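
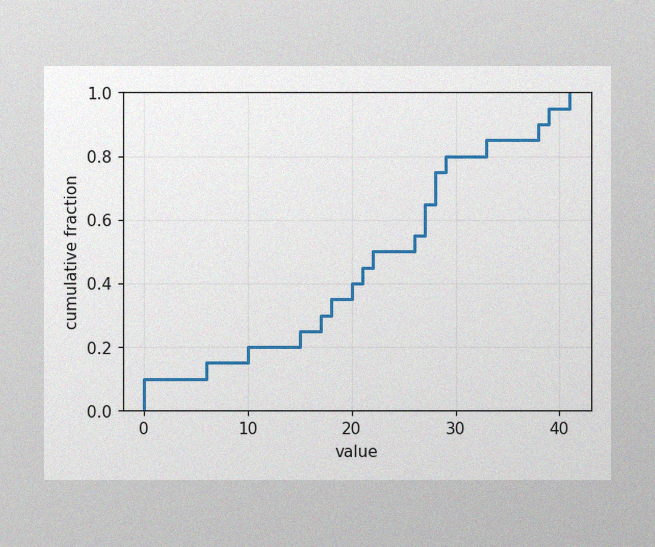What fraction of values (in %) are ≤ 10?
The image has some photo noise and uneven lighting. At x=10 the ECDF step is at 20%.

20%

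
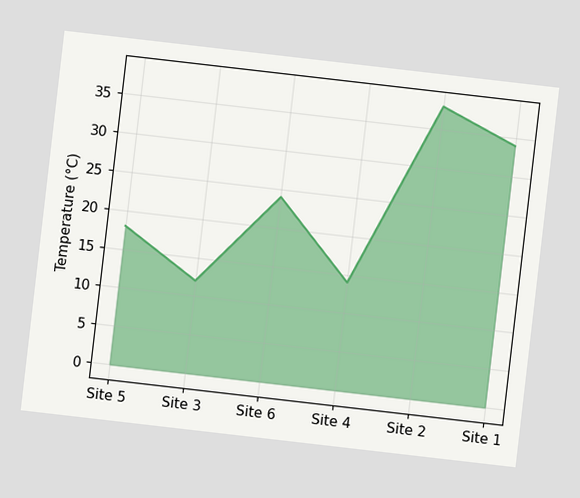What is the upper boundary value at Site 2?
The chart is tilted about 7° clockwise. At Site 2 the upper boundary is at 38°C.

38°C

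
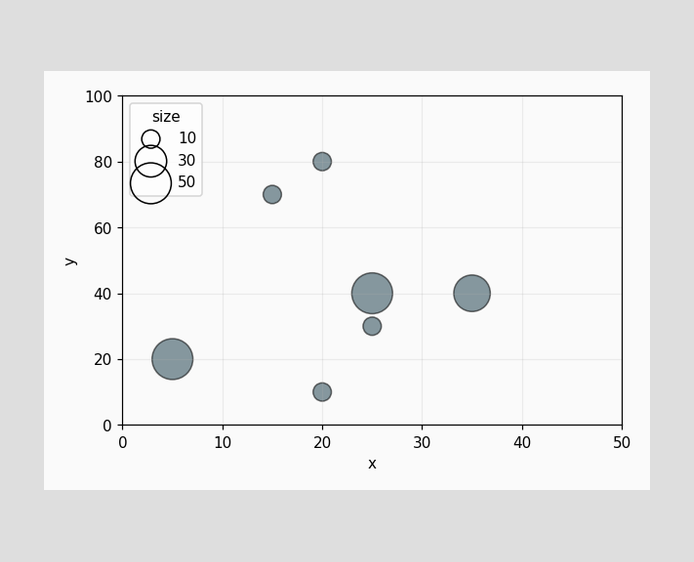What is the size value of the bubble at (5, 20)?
Matching the bubble at (5, 20) against the size legend gives 50.

50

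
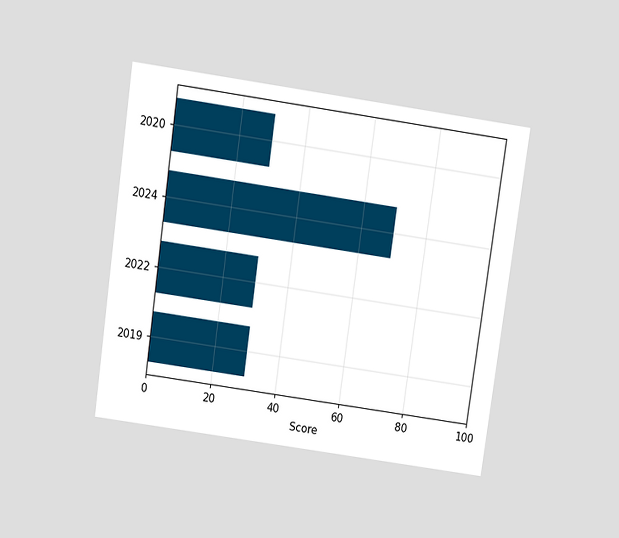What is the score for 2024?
70

The chart is tilted about 8° clockwise and viewed slightly from above. Reading along the chart's x-axis, the 2024 bar reaches 70.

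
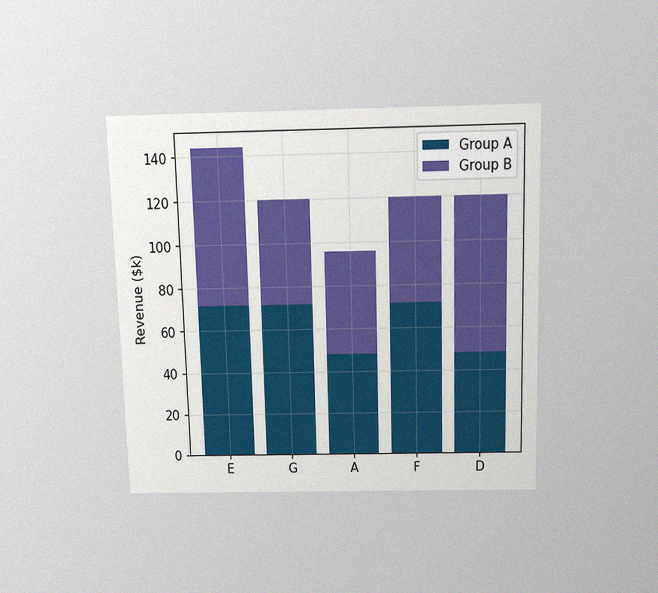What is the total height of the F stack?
The chart is viewed slightly from above, with some photo noise. The F stack's top reaches $120k on the y-axis.

$120k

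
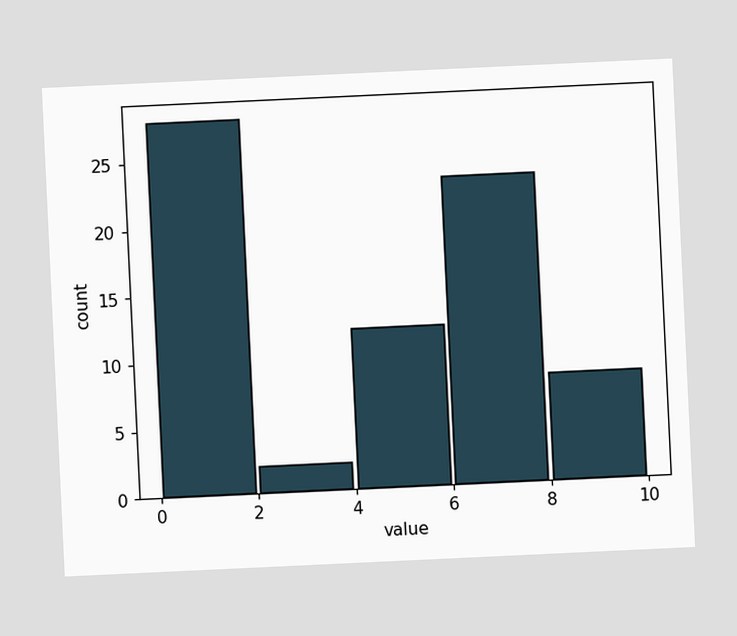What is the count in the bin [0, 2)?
28

The chart is tilted about 3° counter-clockwise. The [0, 2) bin has height 28.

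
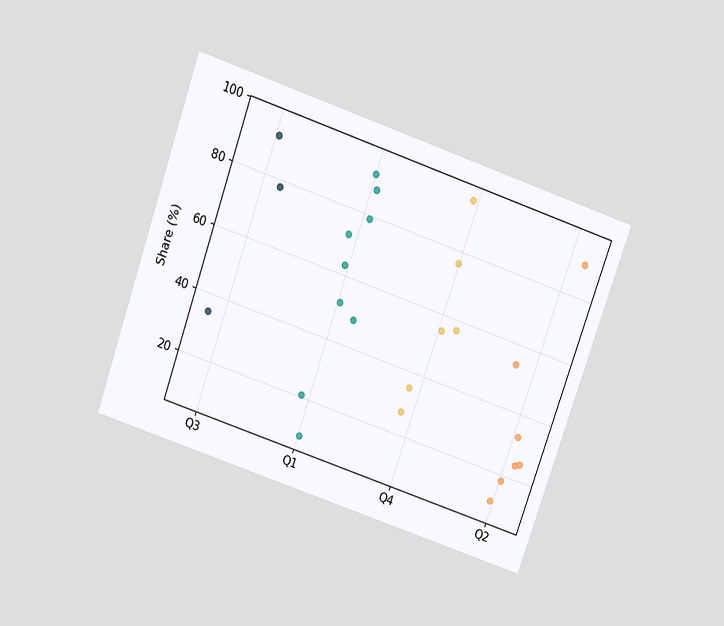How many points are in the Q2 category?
The chart is tilted about 19° clockwise and viewed slightly from above. Counting the markers in the Q2 column gives 7.

7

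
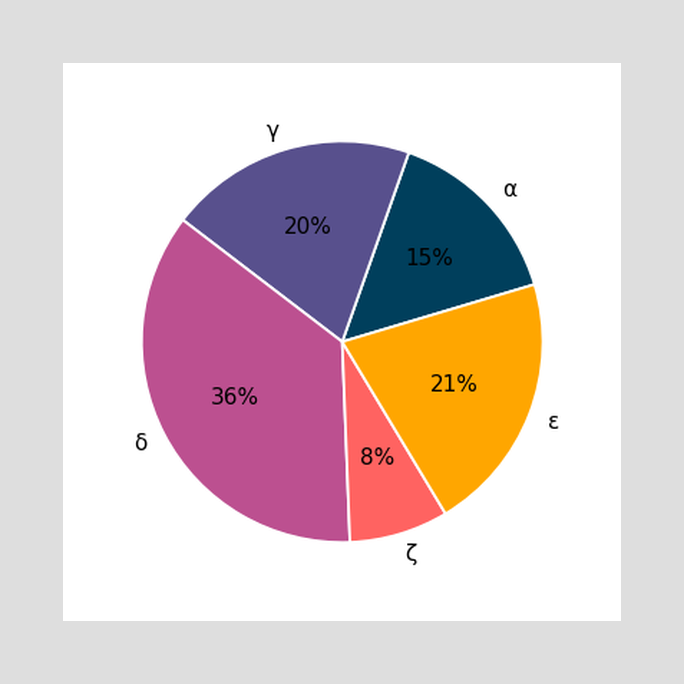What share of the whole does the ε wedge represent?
The ε slice takes up 21% of the pie.

21%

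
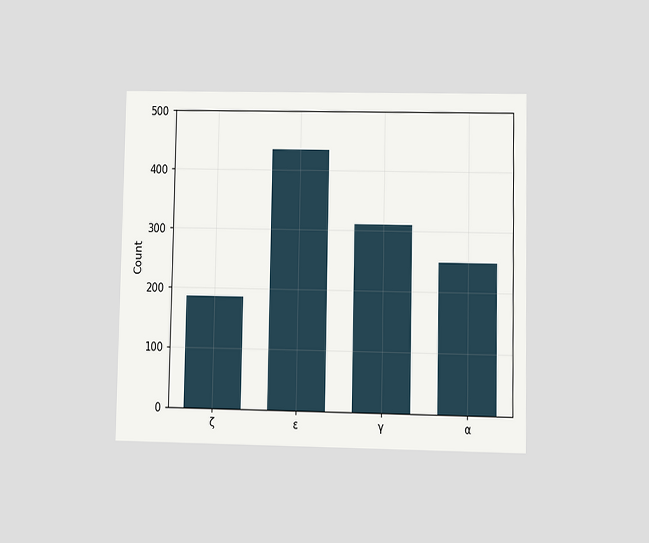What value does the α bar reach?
248

The chart is viewed at a slight angle. Reading along the chart's y-axis, the α bar reaches 248.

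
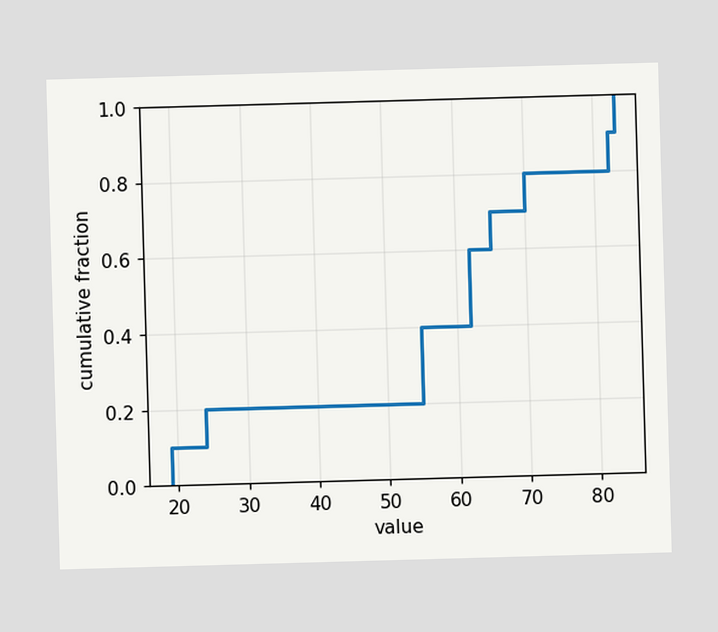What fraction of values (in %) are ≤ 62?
60%

At x=62 the ECDF step is at 60%.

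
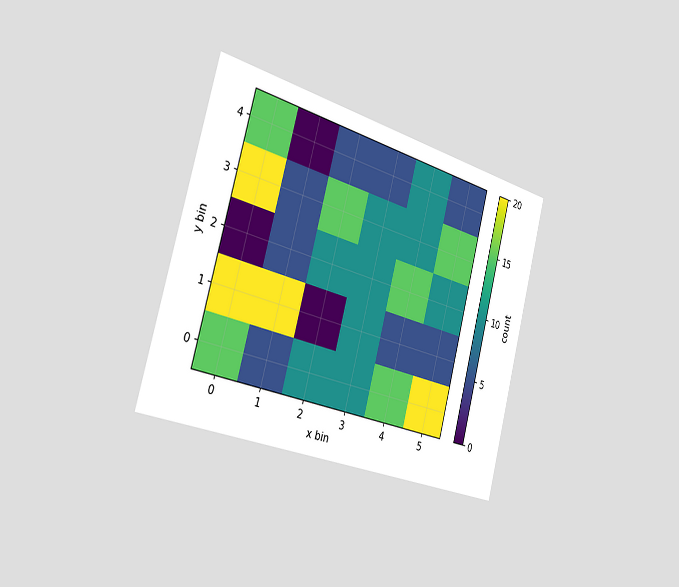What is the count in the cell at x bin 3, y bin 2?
10

The chart is tilted about 15° clockwise and viewed slightly from the left. Matching the cell (3, 2) against the colorbar gives 10.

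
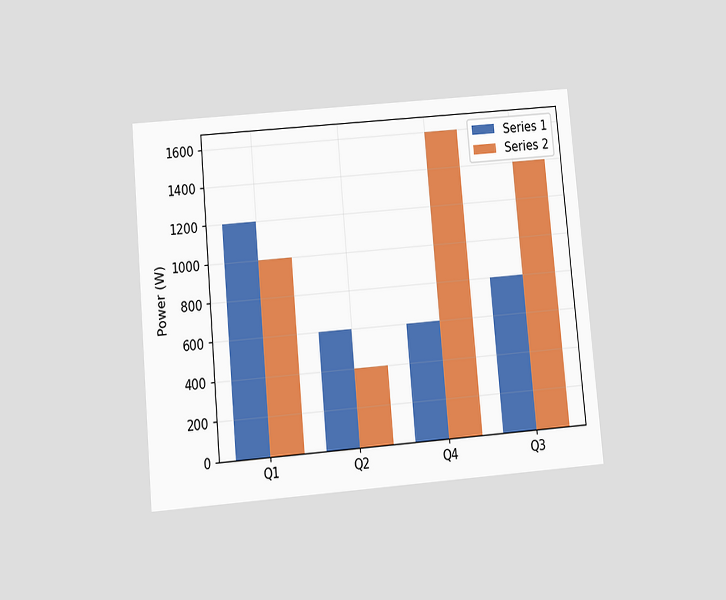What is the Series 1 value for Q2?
The chart is tilted about 5° counter-clockwise and viewed slightly from below. The Series 1 bar at Q2 reaches 600W on the y-axis.

600W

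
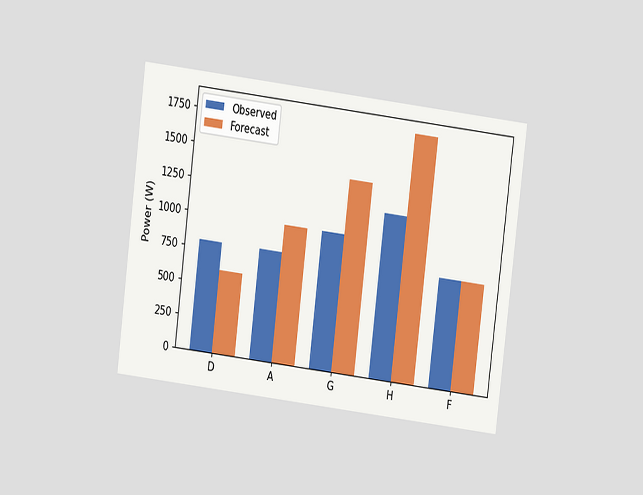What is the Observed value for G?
1000W

The chart is tilted about 7° clockwise and viewed slightly from above. The Observed bar at G reaches 1000W on the y-axis.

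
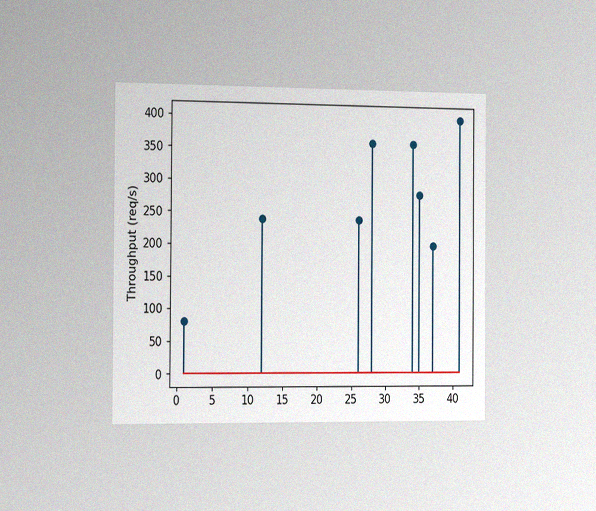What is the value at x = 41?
The chart is viewed slightly from the left, with some photo noise. The stem at x=41 reaches 400req/s.

400req/s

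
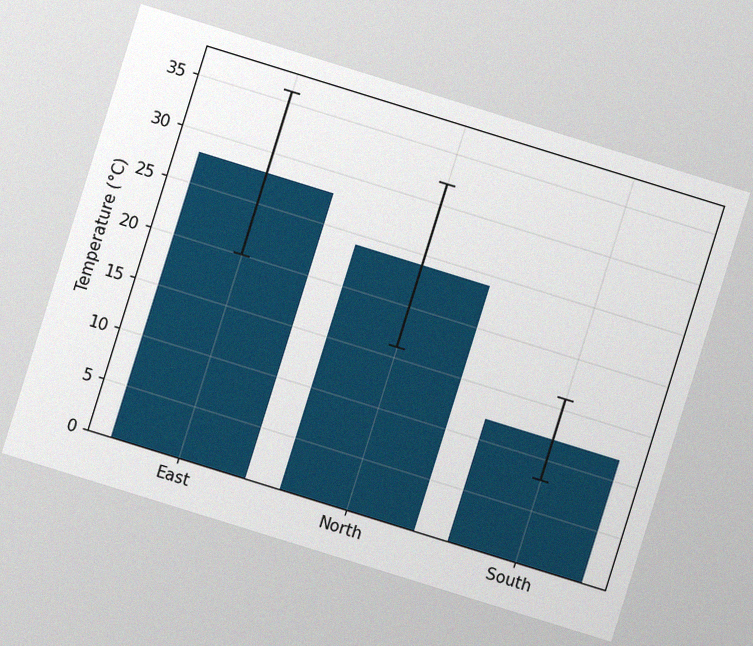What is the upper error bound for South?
The chart is tilted about 17° clockwise, with some photo noise. The South bar's upper whisker reaches 16°C.

16°C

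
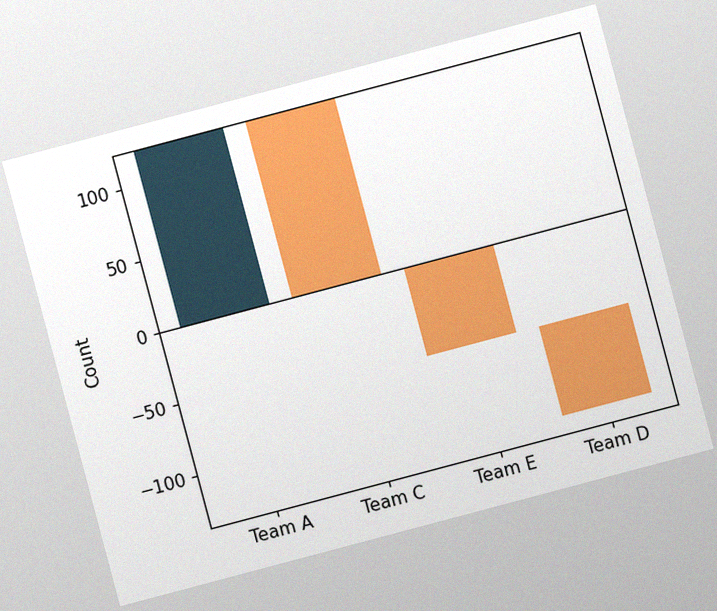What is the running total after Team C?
The chart is tilted about 15° counter-clockwise, with some photo noise. After Team C the running total reaches 0.

0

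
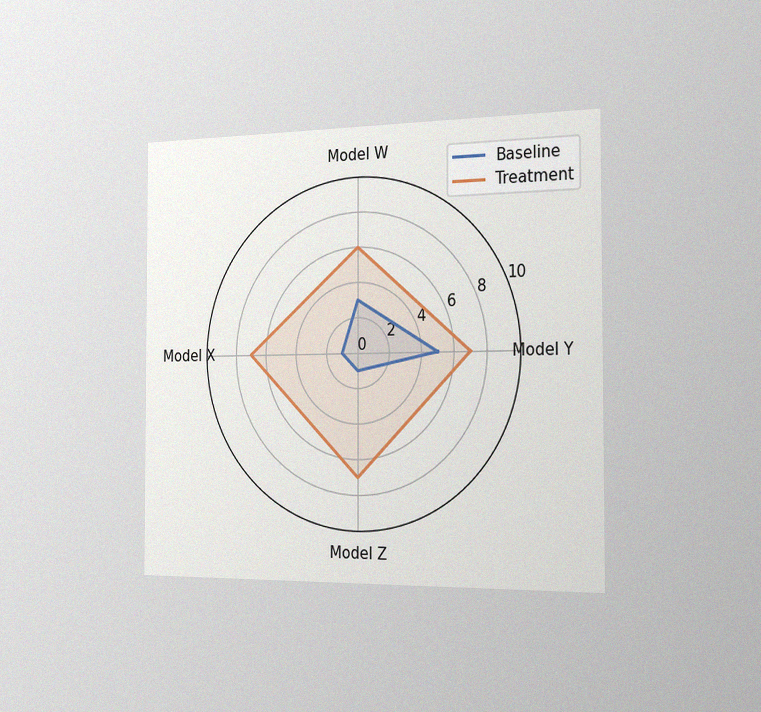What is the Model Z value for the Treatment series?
7

The chart is viewed slightly from the right, with some photo noise. On the Model Z axis, Treatment reaches 7.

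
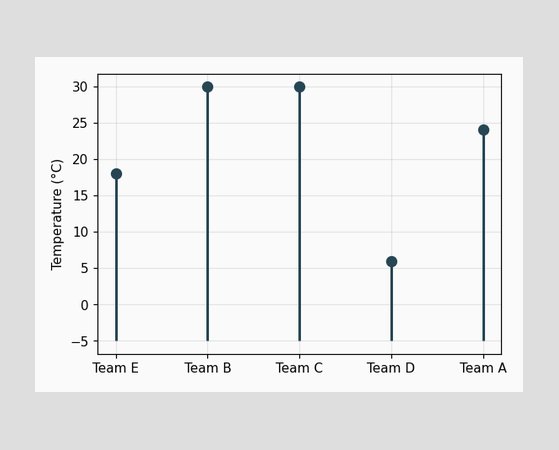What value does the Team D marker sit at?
6°C

The Team D marker sits at 6°C.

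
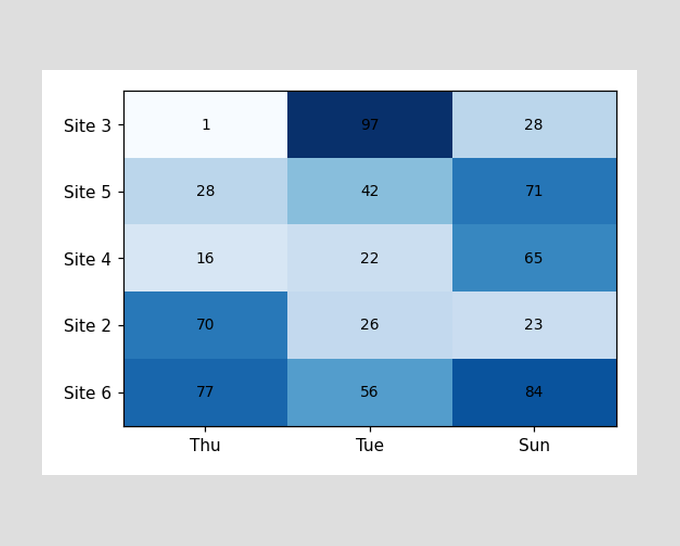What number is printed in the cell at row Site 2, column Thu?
70

The (Site 2, Thu) cell reads 70.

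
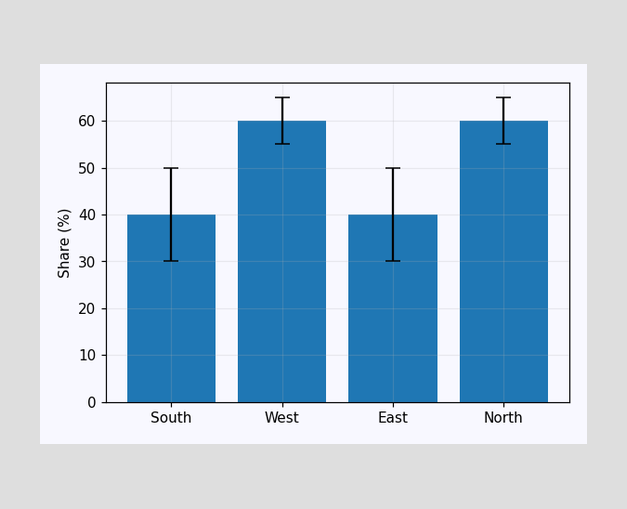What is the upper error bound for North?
65%

The North bar's upper whisker reaches 65%.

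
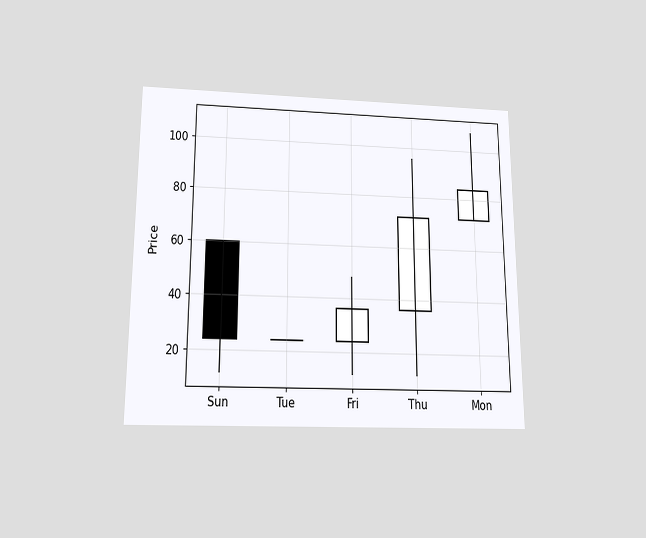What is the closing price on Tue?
The chart is viewed slightly from below. The Tue candle closes at 24.

24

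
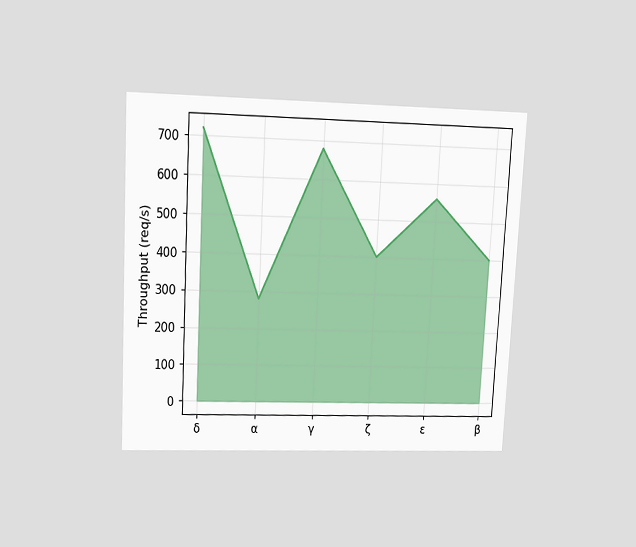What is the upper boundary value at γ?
The chart is tilted about 3° clockwise and viewed at a slight angle. At γ the upper boundary is at 680req/s.

680req/s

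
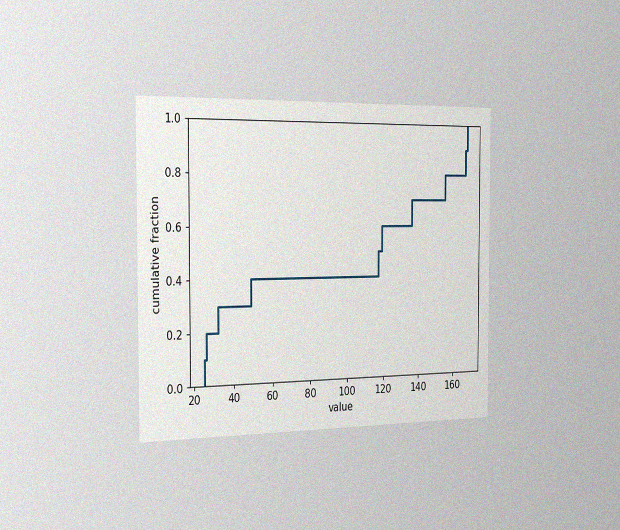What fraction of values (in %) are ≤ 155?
80%

The chart is viewed slightly from the left, with some photo noise. At x=155 the ECDF step is at 80%.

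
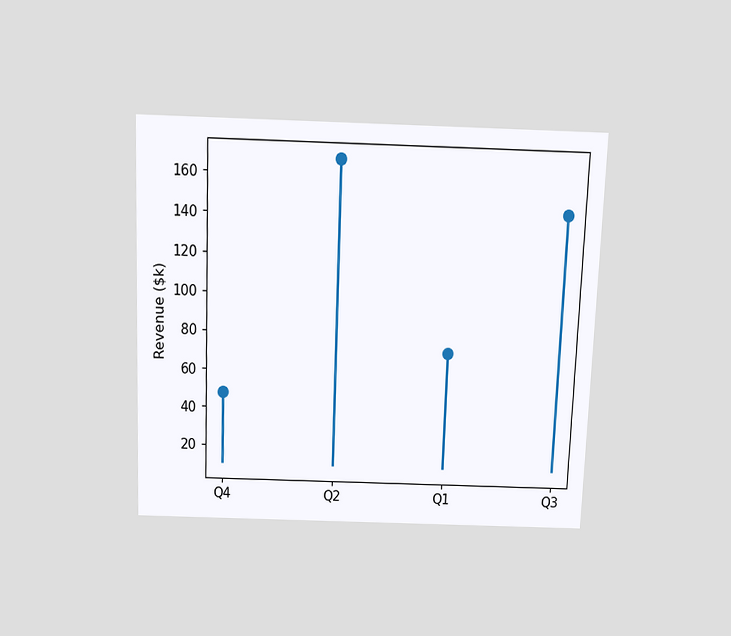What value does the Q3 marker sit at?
$144k

The chart is tilted about 2° clockwise and viewed slightly from above. The Q3 marker sits at $144k.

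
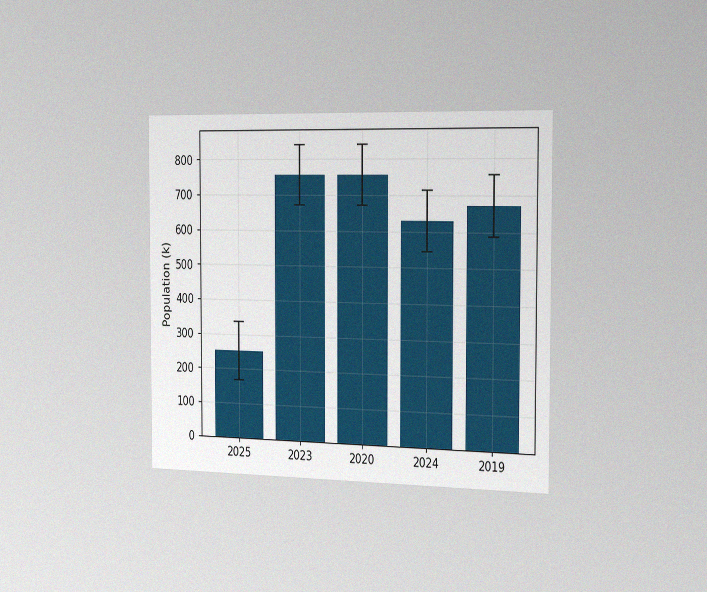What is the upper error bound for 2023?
The chart is viewed slightly from the right, with some photo noise. The 2023 bar's upper whisker reaches 840k.

840k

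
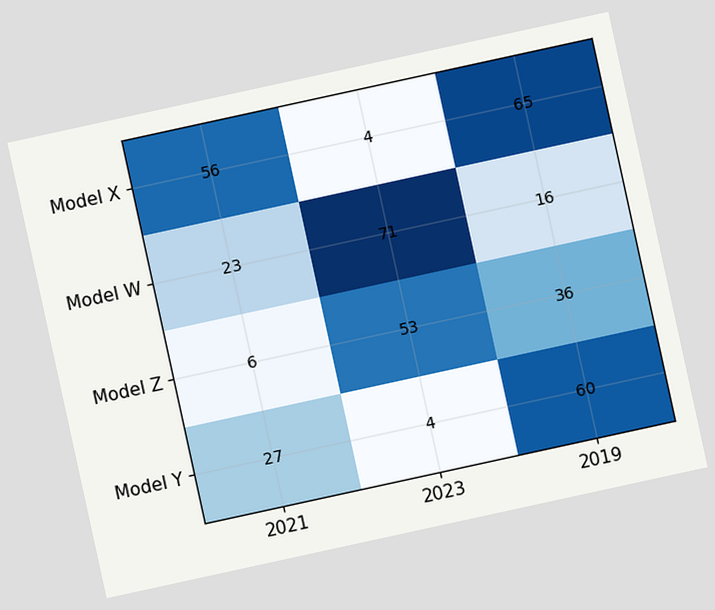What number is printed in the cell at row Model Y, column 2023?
4

The chart is tilted about 12° counter-clockwise. The (Model Y, 2023) cell reads 4.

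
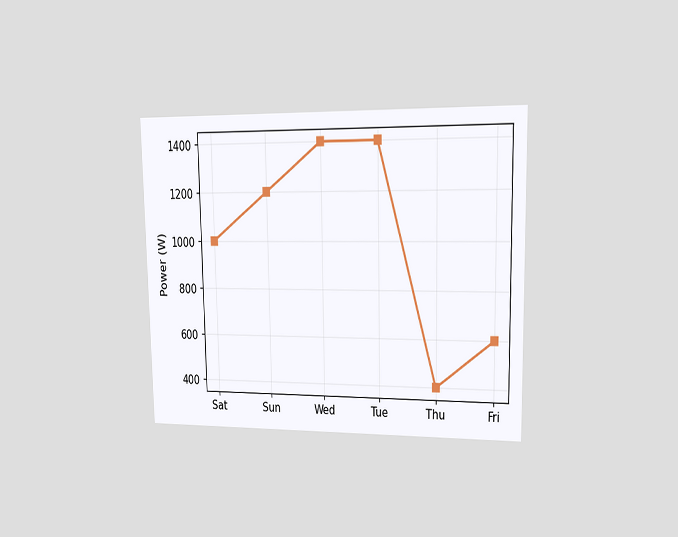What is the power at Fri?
The chart is viewed slightly from the right. At Fri, the line is at 600W.

600W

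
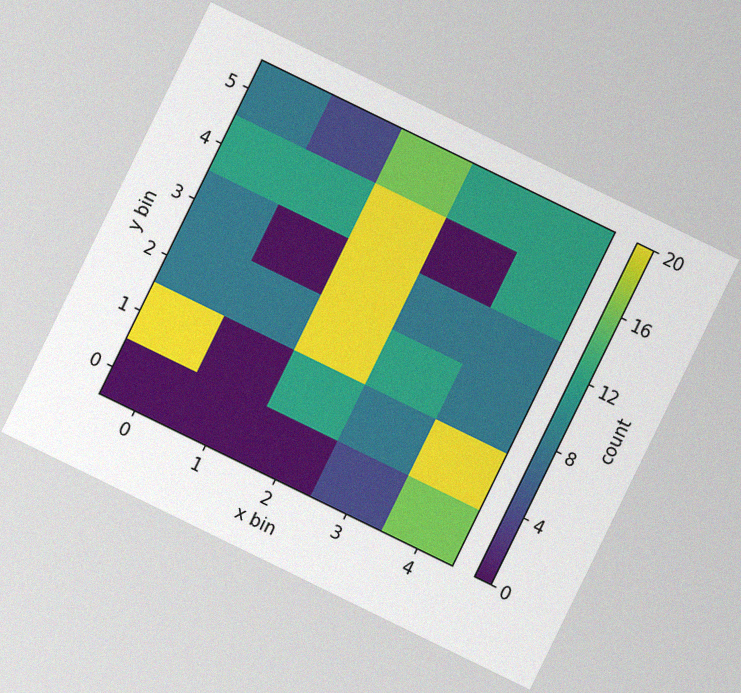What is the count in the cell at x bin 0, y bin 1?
The chart is tilted about 26° clockwise, with some photo noise. Matching the cell (0, 1) against the colorbar gives 20.

20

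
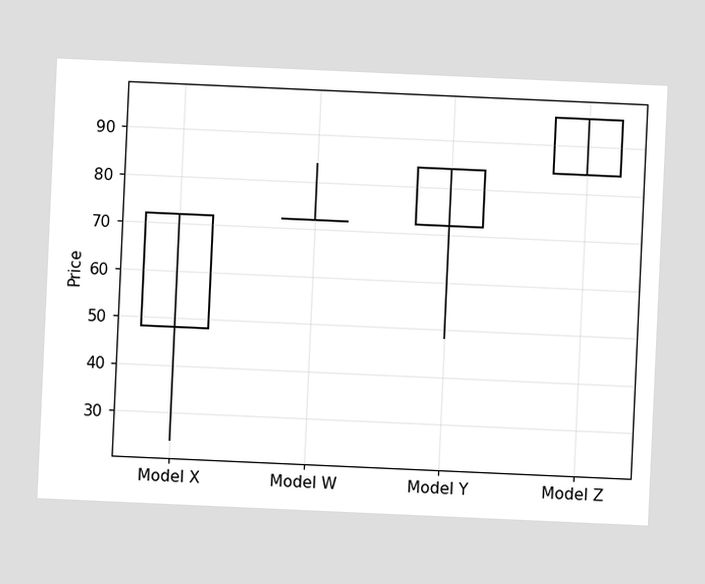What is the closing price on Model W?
72

The chart is tilted about 3° clockwise. The Model W candle closes at 72.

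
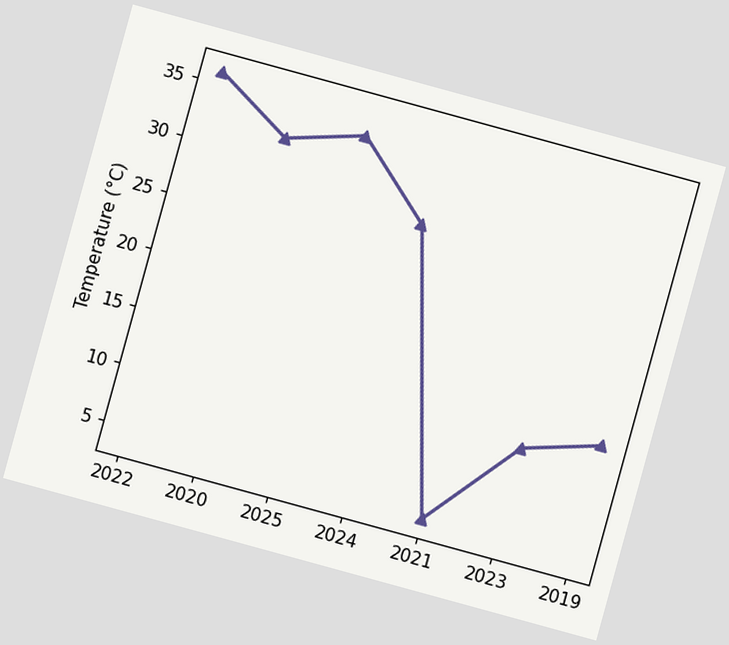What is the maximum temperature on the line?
36°C

The chart is tilted about 15° clockwise. The highest point is at 2022, and reading across to the y-axis gives 36°C.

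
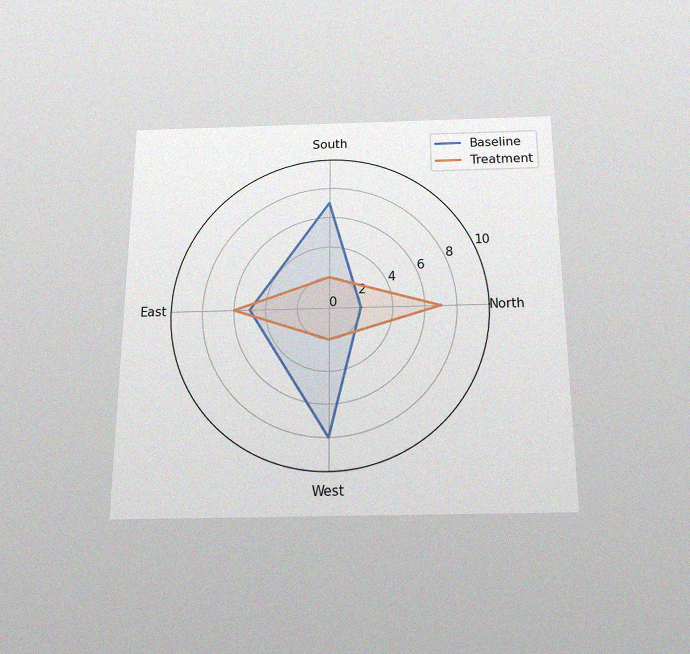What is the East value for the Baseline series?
The chart is viewed slightly from below, with some photo noise. On the East axis, Baseline reaches 5.

5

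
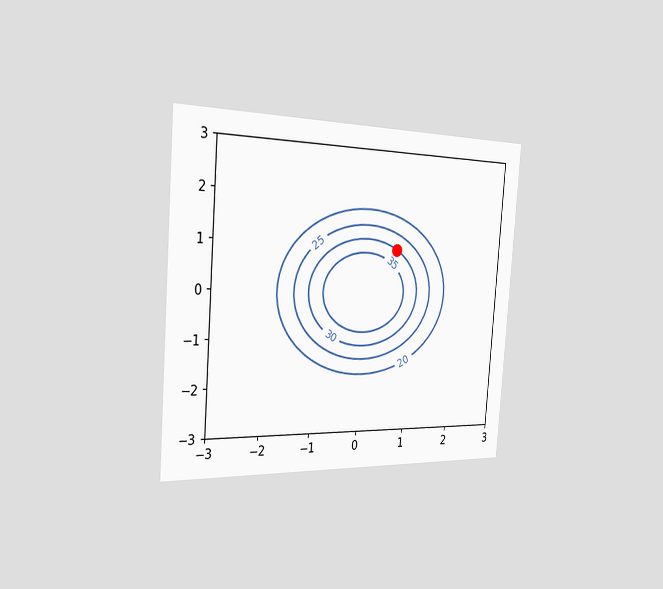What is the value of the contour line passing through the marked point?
The chart is tilted about 4° clockwise and viewed slightly from the left. The marked point sits on the contour labelled 30.

30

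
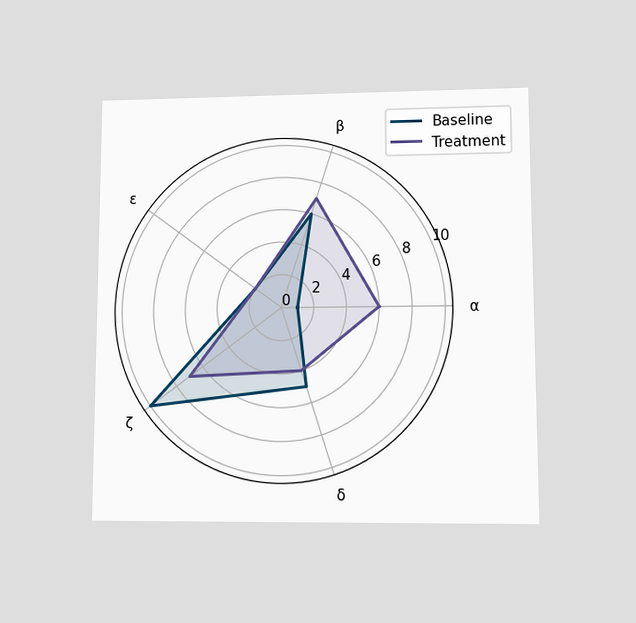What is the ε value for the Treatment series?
The chart is viewed at a slight angle. On the ε axis, Treatment reaches 2.

2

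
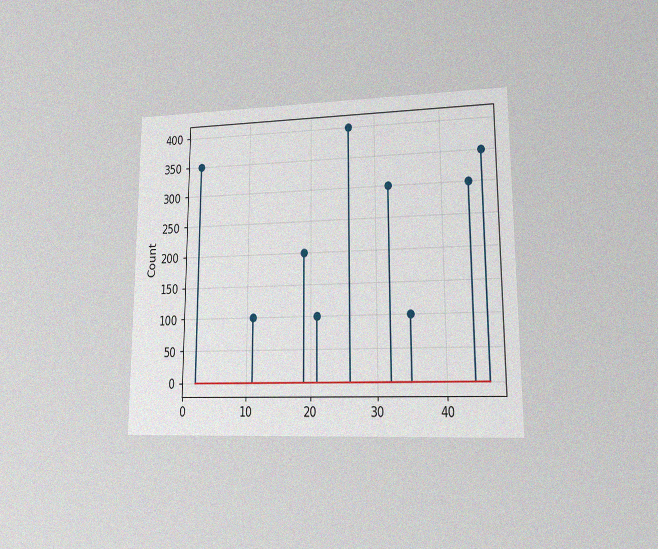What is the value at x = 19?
The chart is viewed at a slight angle, with some photo noise. The stem at x=19 reaches 200.

200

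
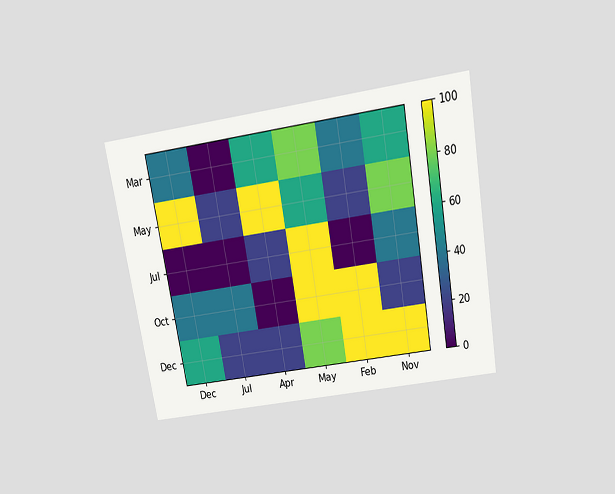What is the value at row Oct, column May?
100

The chart is tilted about 10° counter-clockwise and viewed slightly from above. Matching cell (Oct, May) against the colorbar gives 100.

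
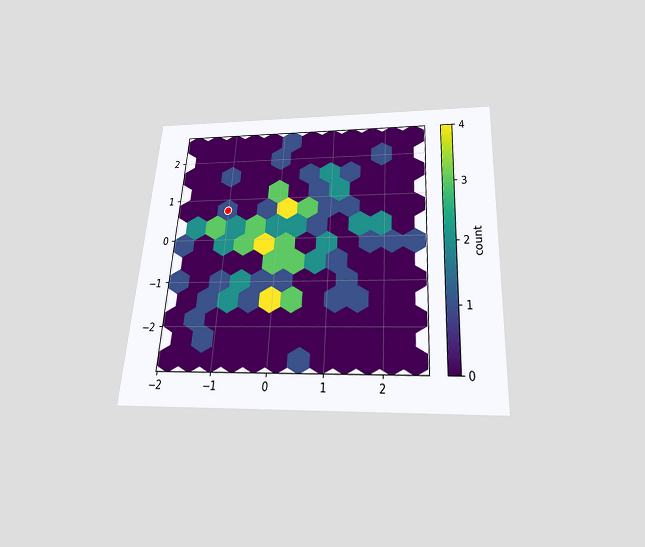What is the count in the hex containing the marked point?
1

The chart is tilted about 3° clockwise and viewed slightly from below. The marked hex reads 1 on the colorbar.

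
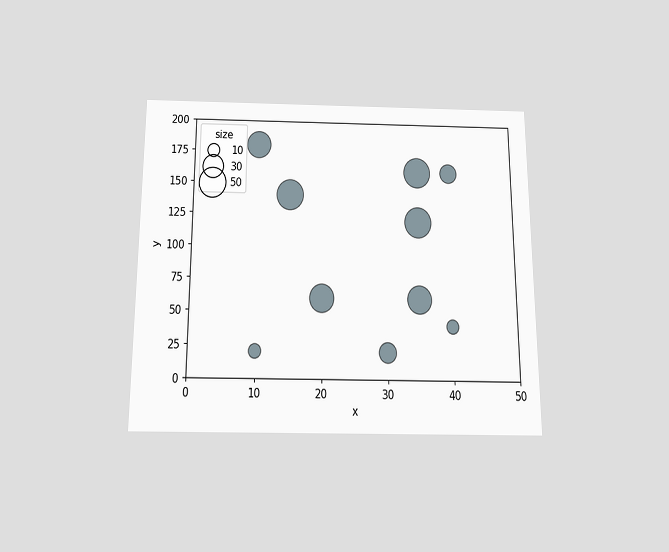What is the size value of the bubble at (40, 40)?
10

The chart is viewed slightly from below. Matching the bubble at (40, 40) against the size legend gives 10.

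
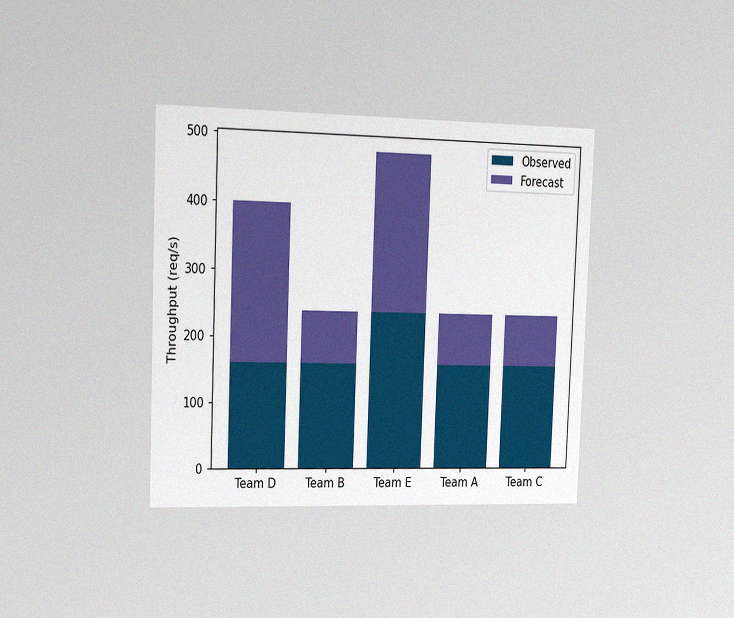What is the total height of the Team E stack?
480req/s

The chart is tilted about 2° clockwise and viewed slightly from the left, with some photo noise. The Team E stack's top reaches 480req/s on the y-axis.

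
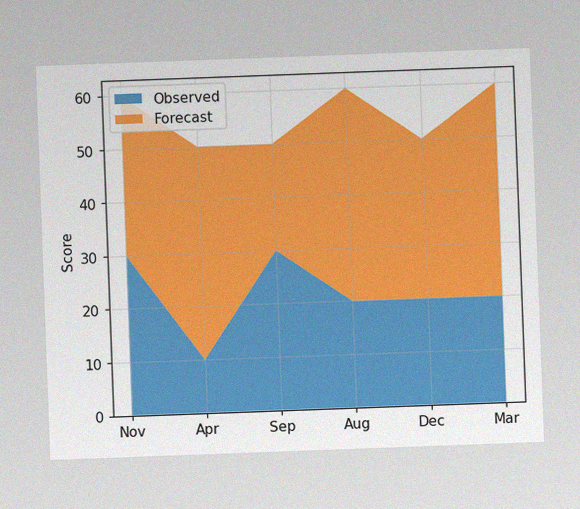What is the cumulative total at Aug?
The chart is tilted about 2° counter-clockwise, with some photo noise. The stacked total at Aug reaches 60.

60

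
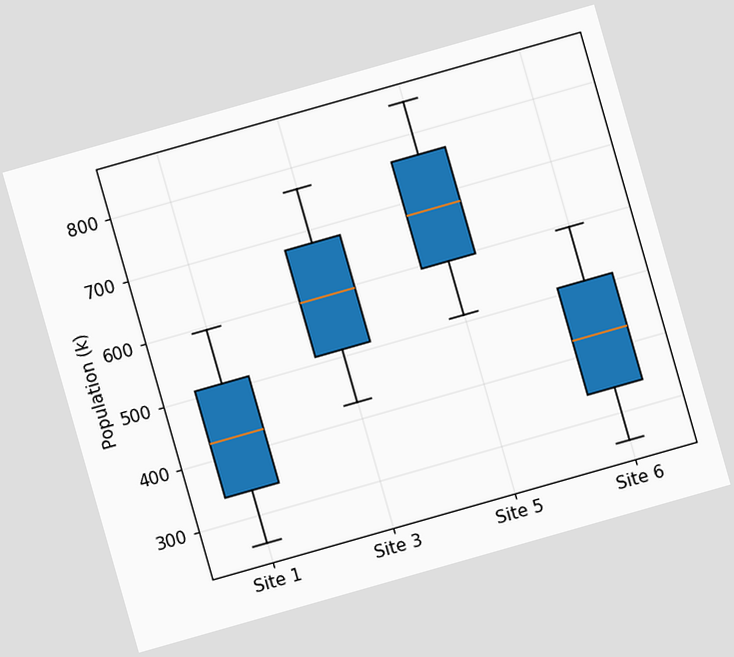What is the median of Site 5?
The chart is tilted about 16° counter-clockwise. The median line in the Site 5 box sits at 680k.

680k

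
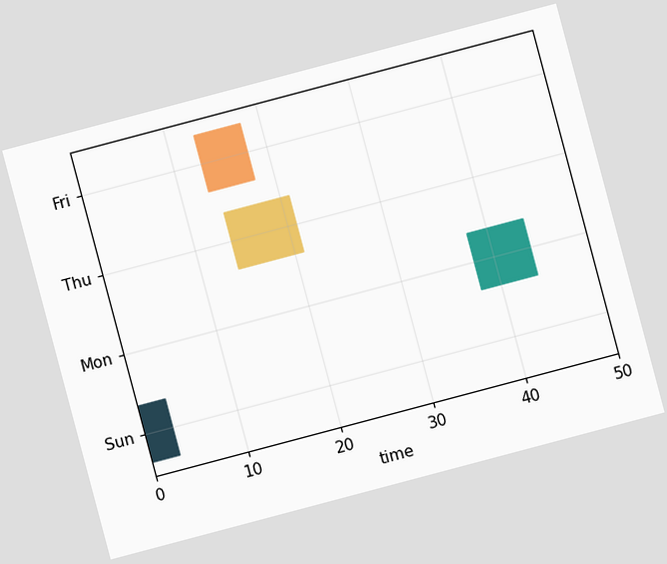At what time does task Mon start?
38

The chart is tilted about 15° counter-clockwise. The Mon bar begins at t=38.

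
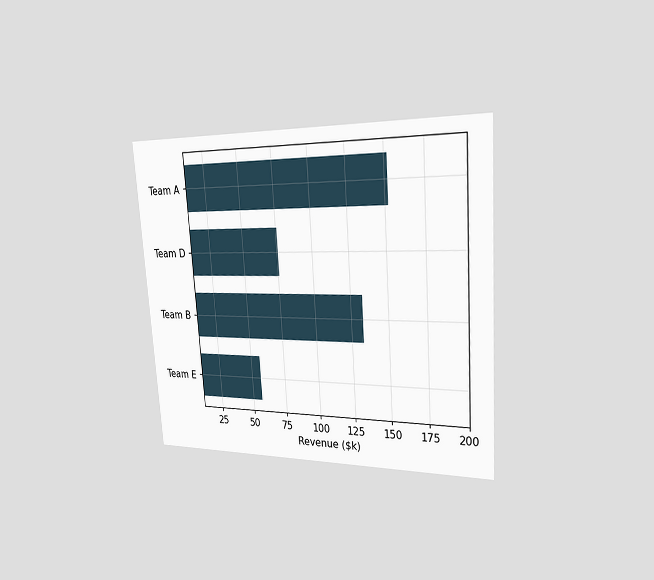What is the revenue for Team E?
$57k

The chart is tilted about 4° counter-clockwise and viewed slightly from the right. Reading along the chart's x-axis, the Team E bar reaches $57k.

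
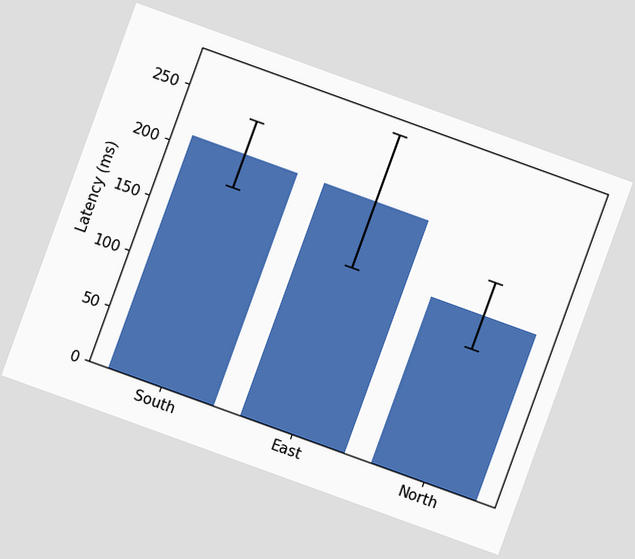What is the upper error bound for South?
The chart is tilted about 20° clockwise. The South bar's upper whisker reaches 240ms.

240ms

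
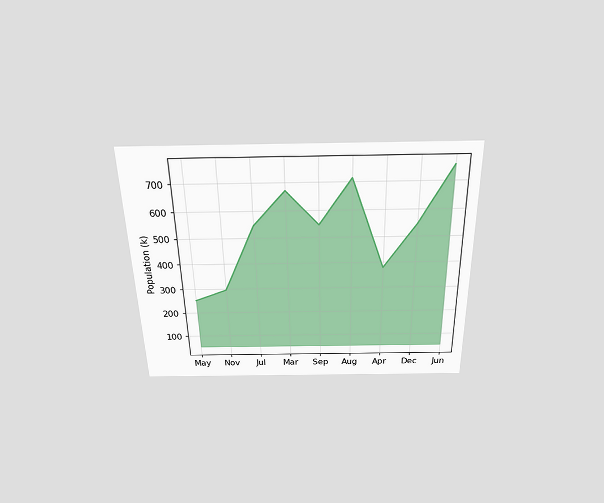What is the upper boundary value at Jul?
546k

The chart is viewed slightly from above. At Jul the upper boundary is at 546k.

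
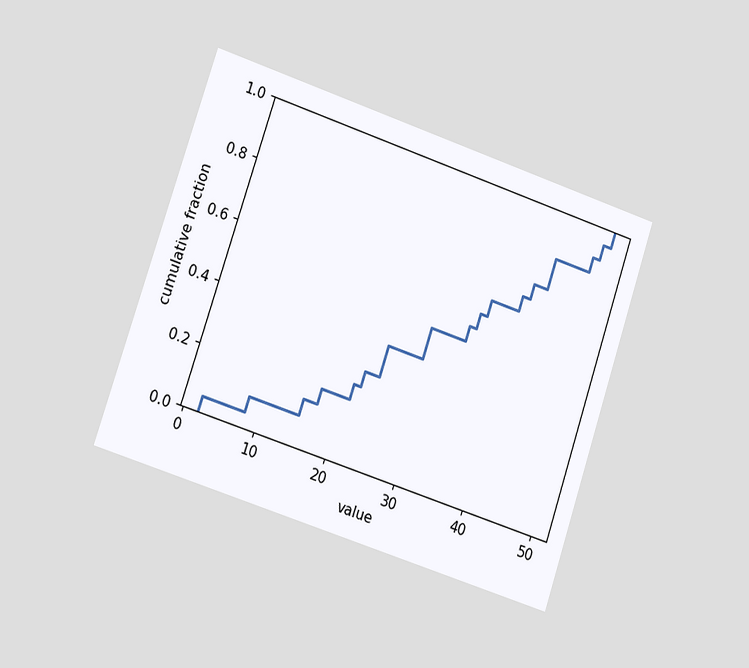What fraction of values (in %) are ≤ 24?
The chart is tilted about 18° clockwise and viewed slightly from the left. At x=24 the ECDF step is at 40%.

40%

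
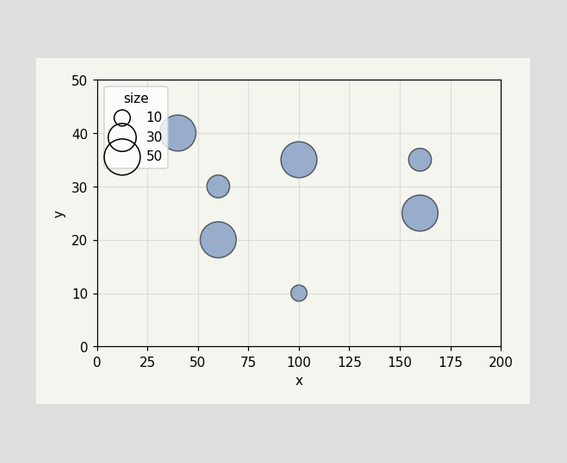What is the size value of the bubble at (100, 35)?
Matching the bubble at (100, 35) against the size legend gives 50.

50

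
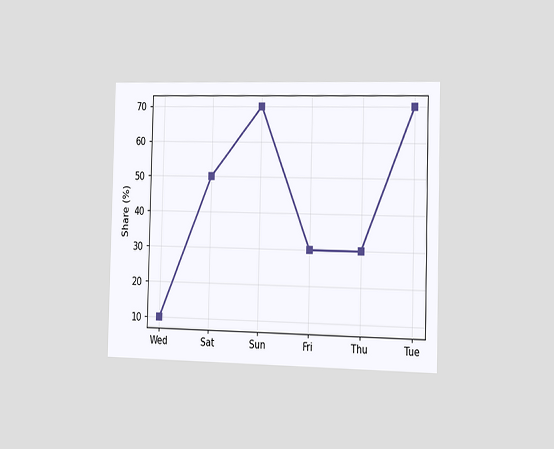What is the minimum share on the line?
10%

The chart is viewed slightly from the right. The lowest point is at Wed, and reading across to the y-axis gives 10%.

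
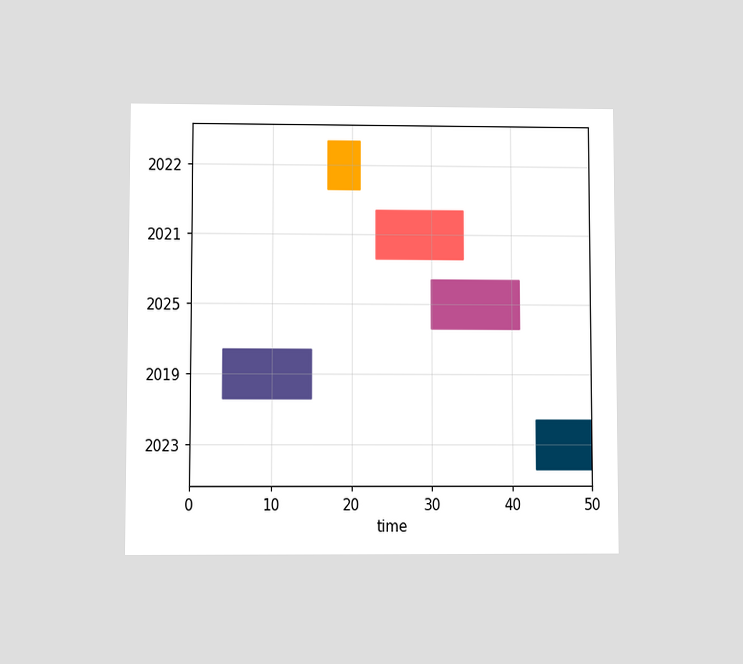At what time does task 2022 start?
The chart is viewed at a slight angle. The 2022 bar begins at t=17.

17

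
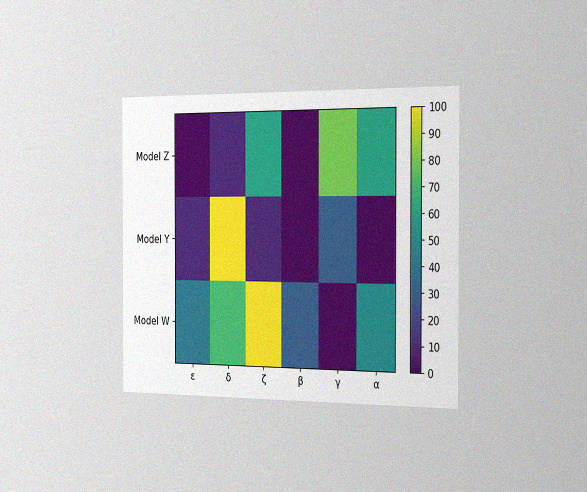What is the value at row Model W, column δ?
70

The chart is viewed slightly from the right, with some photo noise. Matching cell (Model W, δ) against the colorbar gives 70.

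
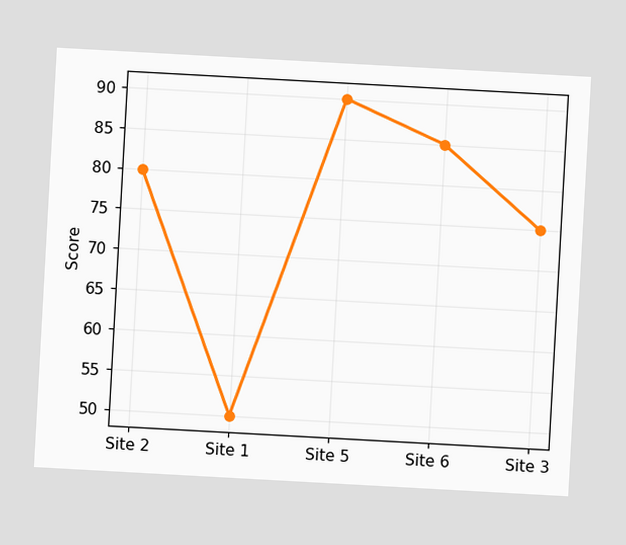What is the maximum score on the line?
The chart is tilted about 3° clockwise. The highest point is at Site 5, and reading across to the y-axis gives 90.

90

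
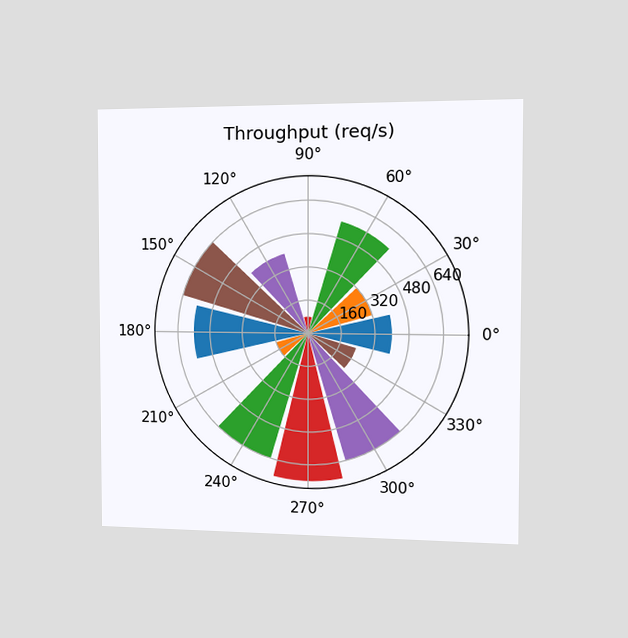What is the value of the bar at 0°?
The chart is viewed slightly from the right. The bar at 0° reaches 400req/s on the radial axis.

400req/s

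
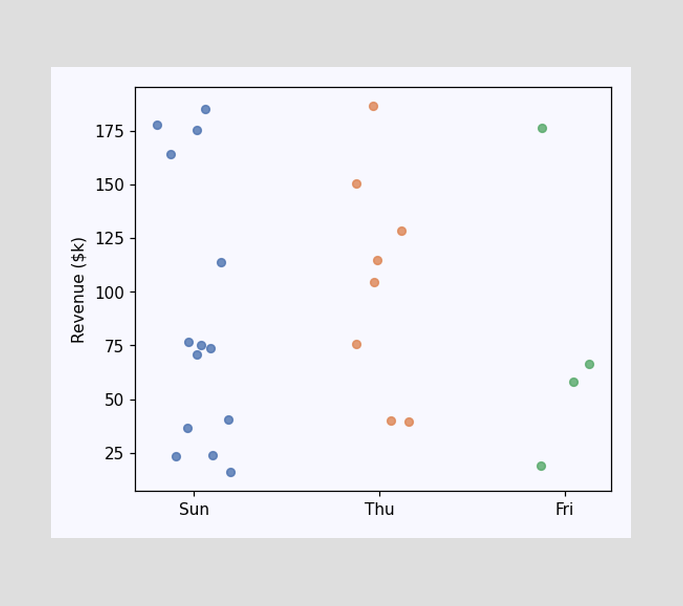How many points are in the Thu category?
Counting the markers in the Thu column gives 8.

8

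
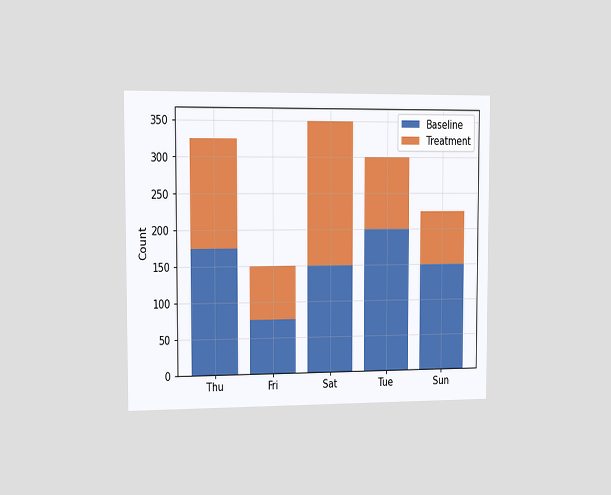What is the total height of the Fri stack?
150

The chart is viewed slightly from the left. The Fri stack's top reaches 150 on the y-axis.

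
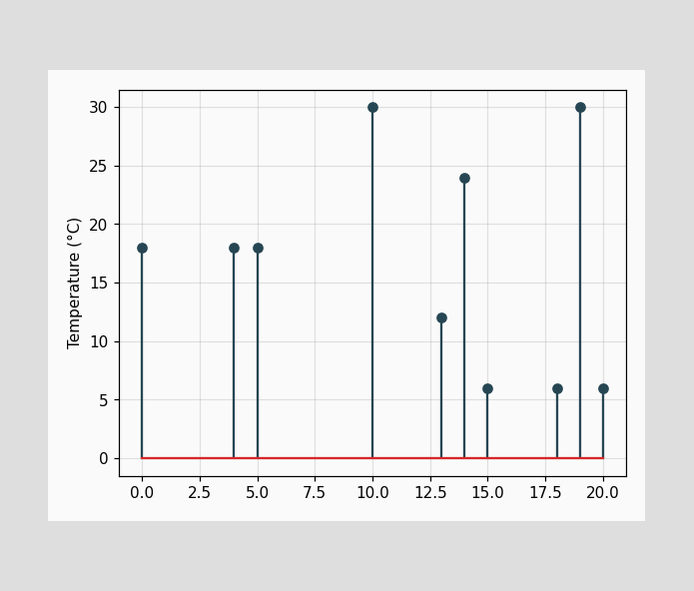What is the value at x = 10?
30°C

The stem at x=10 reaches 30°C.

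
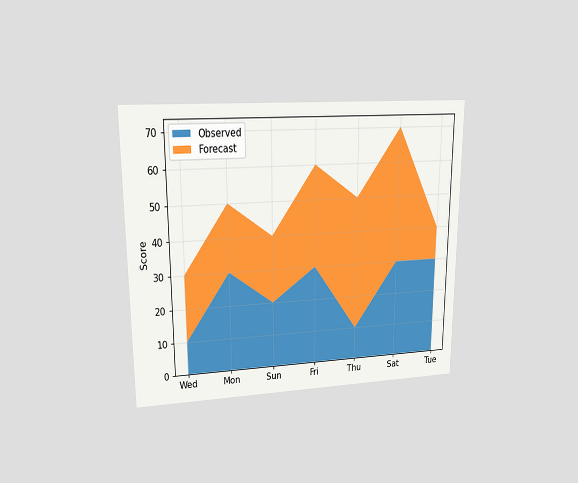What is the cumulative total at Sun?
The chart is viewed at a slight angle. The stacked total at Sun reaches 40.

40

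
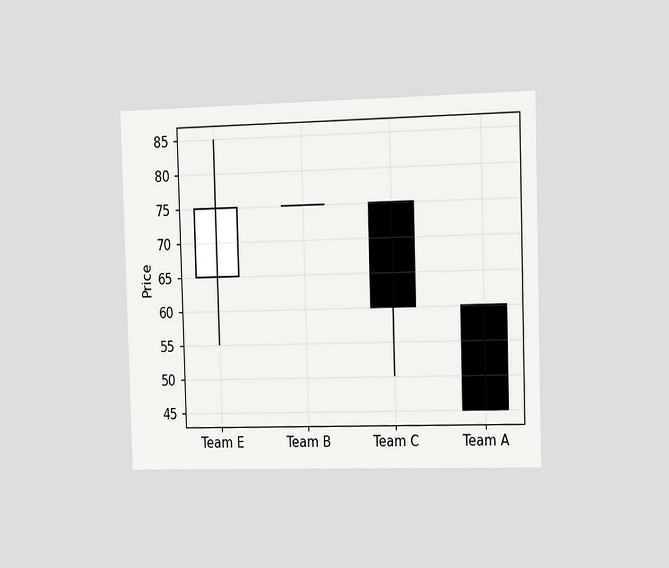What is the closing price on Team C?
60

The chart is viewed slightly from the right. The Team C candle closes at 60.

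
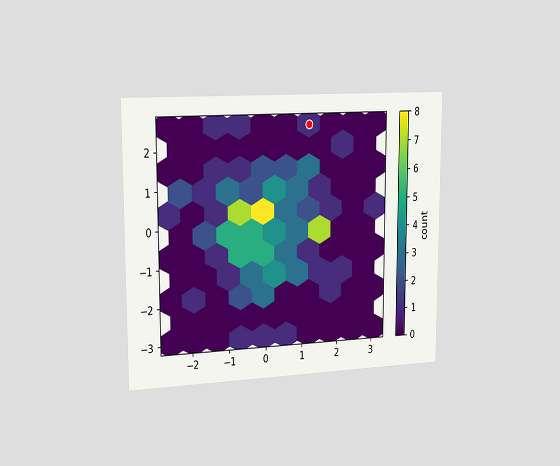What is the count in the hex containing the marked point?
The chart is viewed slightly from the left. The marked hex reads 1 on the colorbar.

1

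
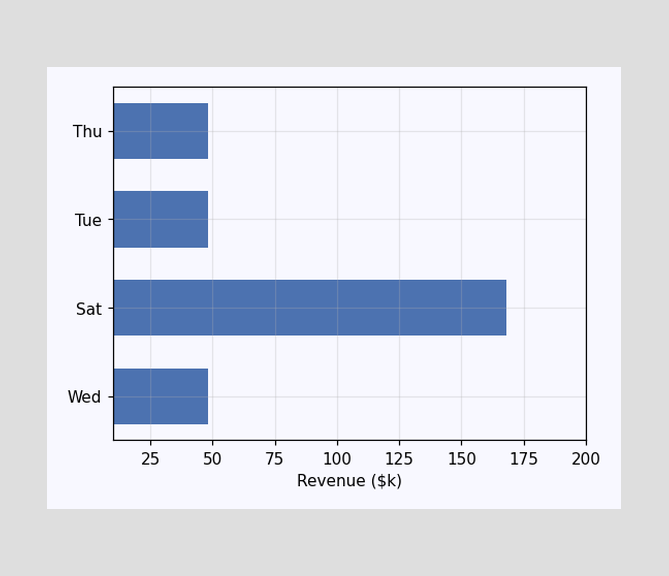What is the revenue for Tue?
$48k

Reading along the chart's x-axis, the Tue bar reaches $48k.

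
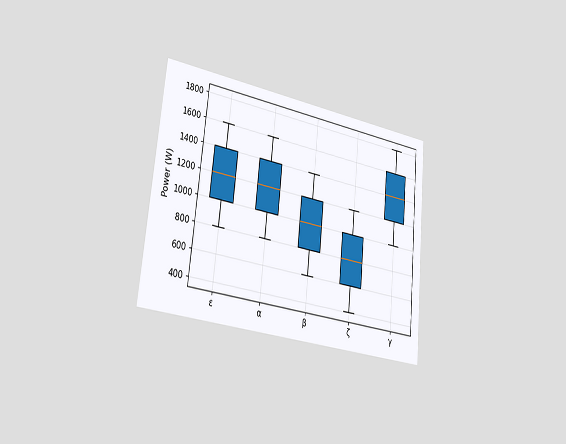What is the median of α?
1200W

The chart is tilted about 6° clockwise and viewed slightly from the left. The median line in the α box sits at 1200W.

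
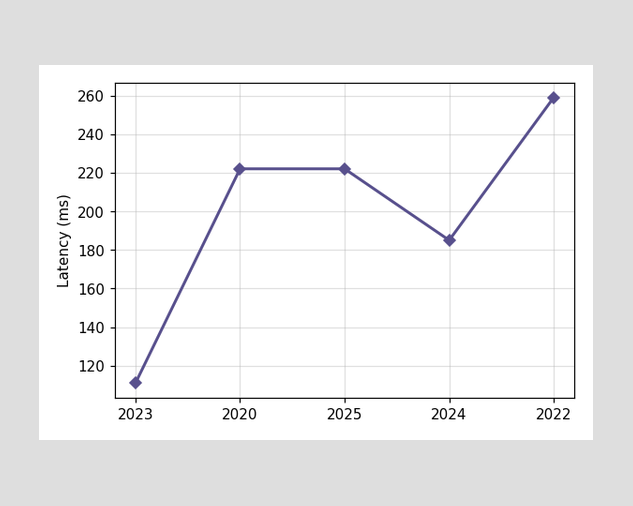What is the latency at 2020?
At 2020, the line is at 222ms.

222ms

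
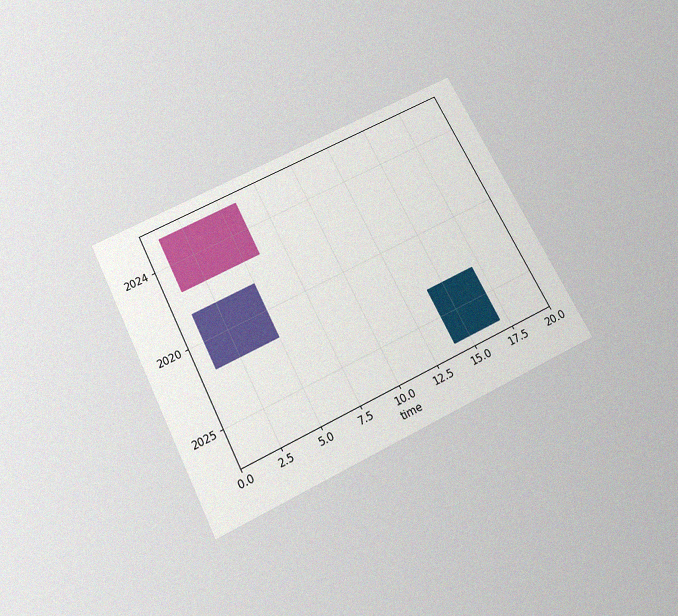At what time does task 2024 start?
The chart is tilted about 27° counter-clockwise and viewed slightly from below, with some photo noise. The 2024 bar begins at t=1.

1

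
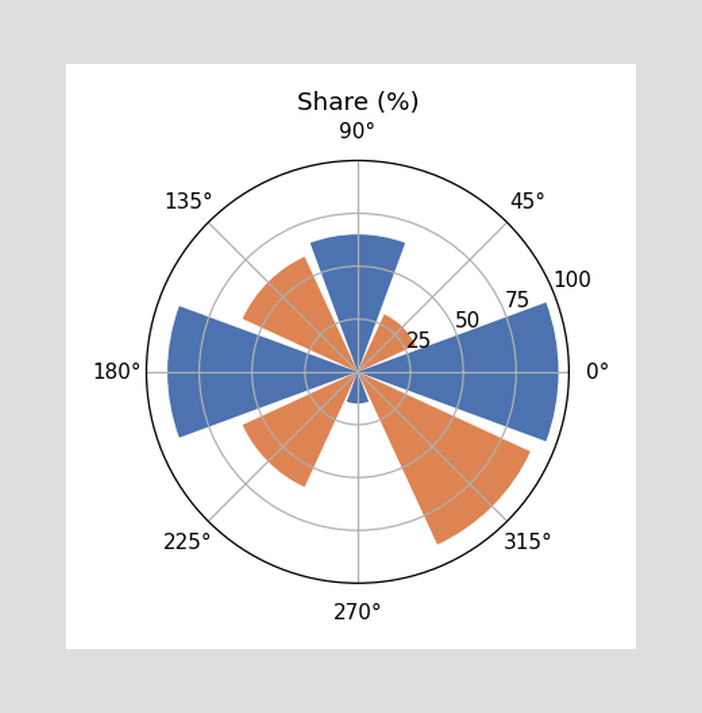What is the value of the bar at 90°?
65%

The bar at 90° reaches 65% on the radial axis.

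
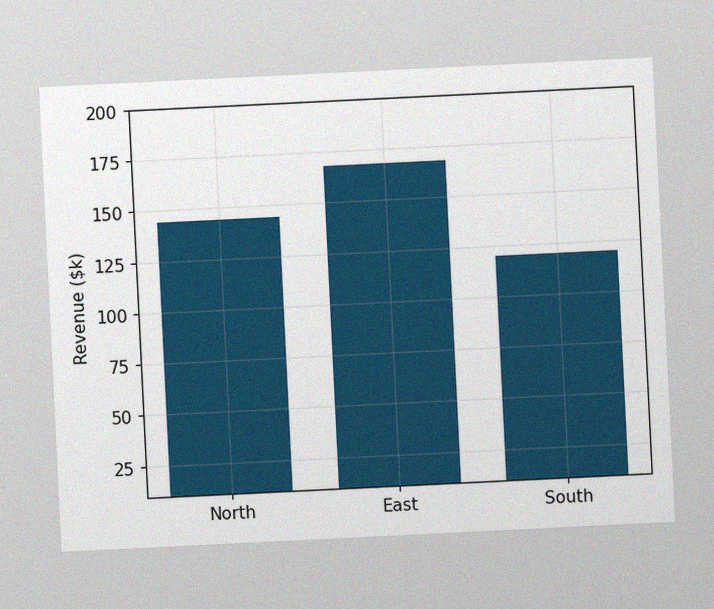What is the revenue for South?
$120k

The chart is tilted about 3° counter-clockwise, with some photo noise. Reading along the chart's y-axis, the South bar reaches $120k.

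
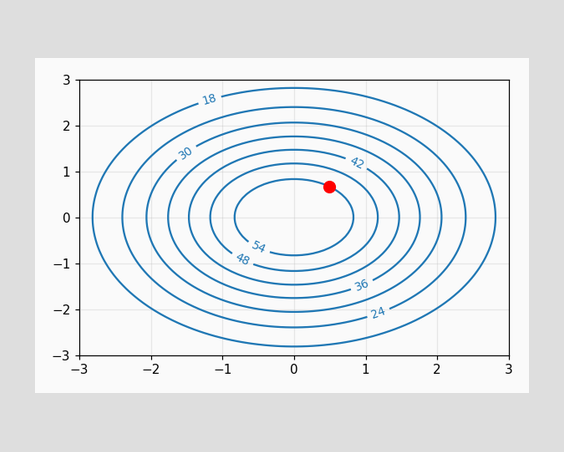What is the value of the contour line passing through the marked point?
The marked point sits on the contour labelled 54.

54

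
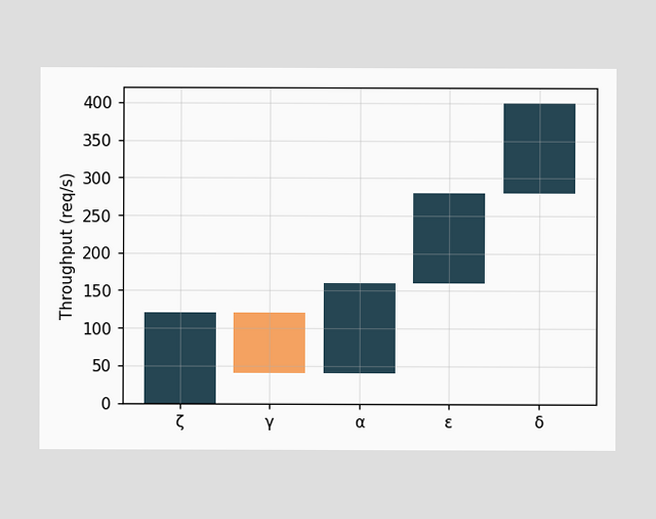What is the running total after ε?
280req/s

After ε the running total reaches 280req/s.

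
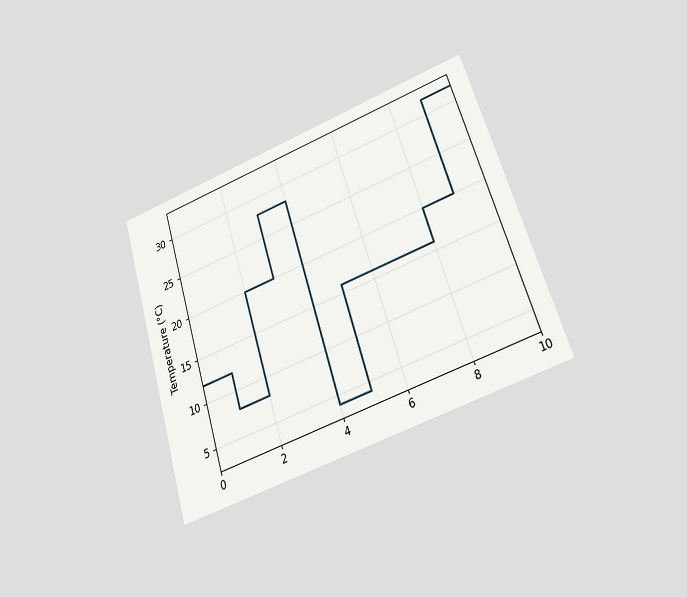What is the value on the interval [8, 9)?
The chart is tilted about 17° counter-clockwise and viewed at a slight angle. On [8, 9) the step sits at 20°C.

20°C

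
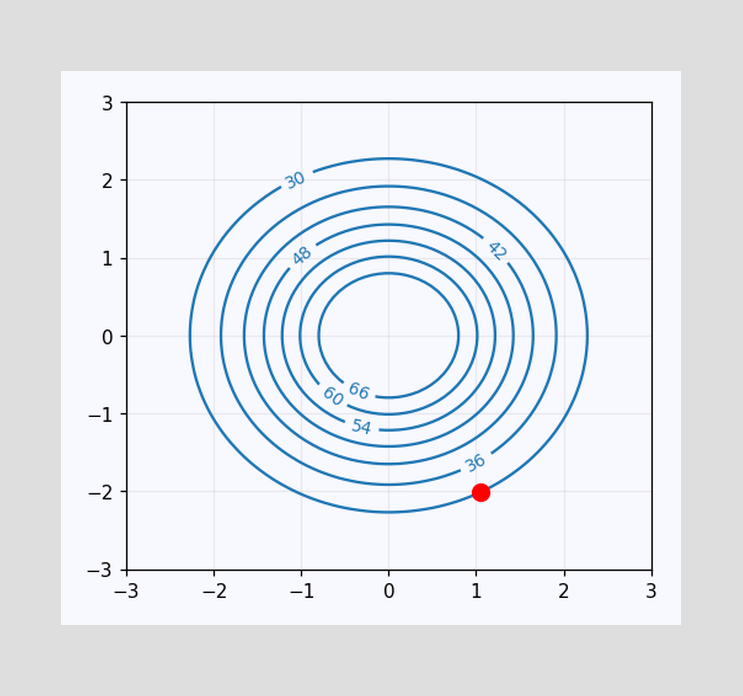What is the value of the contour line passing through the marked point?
30

The marked point sits on the contour labelled 30.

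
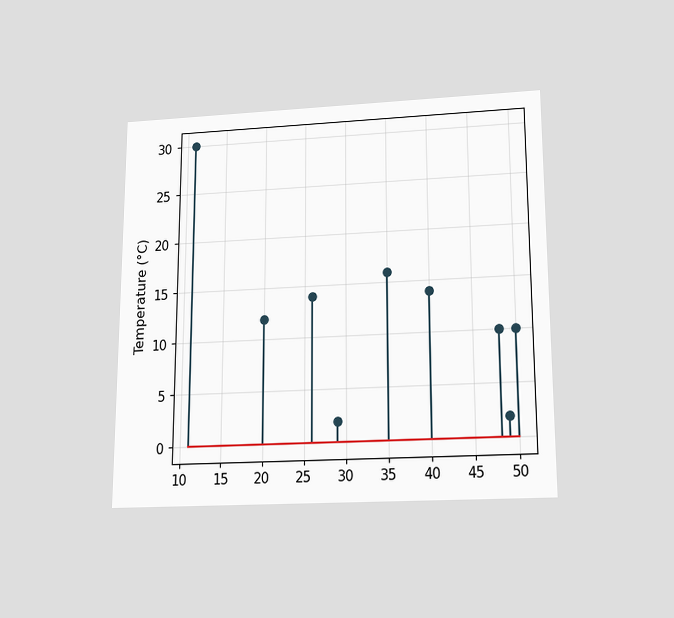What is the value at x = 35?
16°C

The chart is viewed slightly from below. The stem at x=35 reaches 16°C.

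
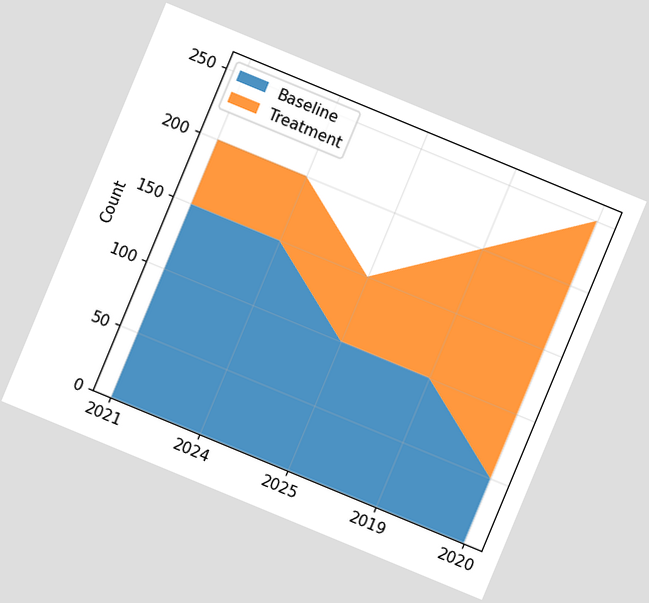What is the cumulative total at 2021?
The chart is tilted about 22° clockwise. The stacked total at 2021 reaches 200.

200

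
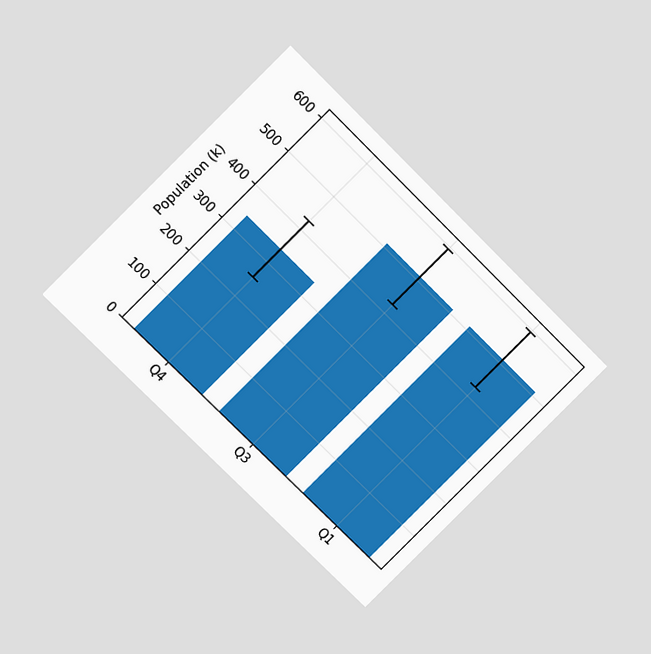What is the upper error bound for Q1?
595k

The chart is tilted about 45° clockwise and viewed at a slight angle. The Q1 bar's upper whisker reaches 595k.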